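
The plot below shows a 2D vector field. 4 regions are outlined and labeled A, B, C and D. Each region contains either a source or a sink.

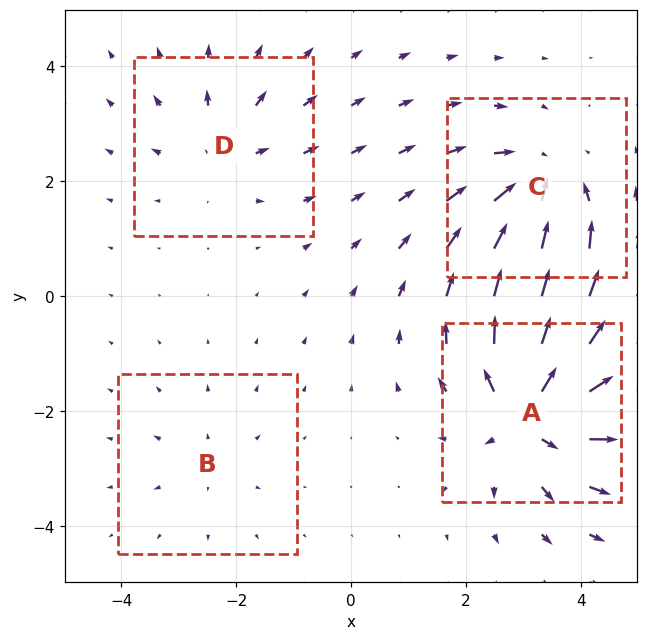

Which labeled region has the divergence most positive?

Divergence at each region's feature centre — A: about +8, B: about +2, C: about -6, D: about +4. Region A is most positive.

A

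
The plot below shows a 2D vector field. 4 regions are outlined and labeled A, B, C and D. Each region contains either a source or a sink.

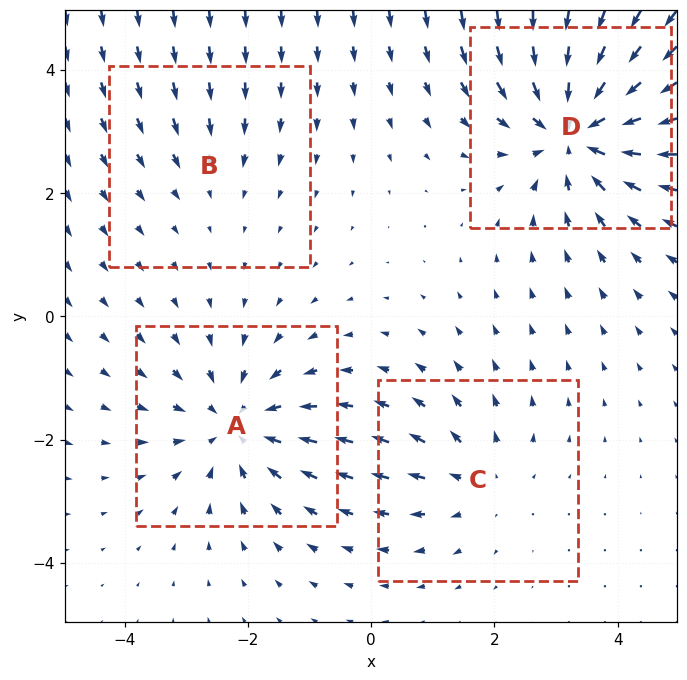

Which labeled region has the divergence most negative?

D

Divergence at each region's feature centre — A: about -4, B: about -2, C: about +3, D: about -6. Region D is most negative.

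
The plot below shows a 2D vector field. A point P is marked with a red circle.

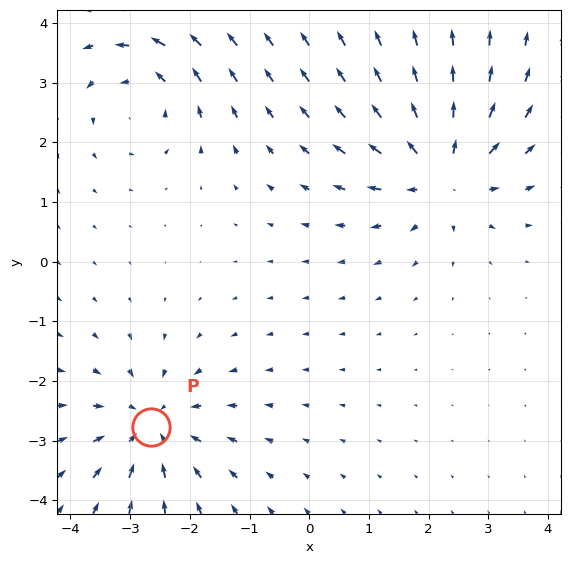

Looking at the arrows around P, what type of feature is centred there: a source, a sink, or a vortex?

sink

At P (-2.7, -2.8) the arrows converge inward. Divergence about -3, curl ≈0 — negative divergence with near-zero curl is a sink.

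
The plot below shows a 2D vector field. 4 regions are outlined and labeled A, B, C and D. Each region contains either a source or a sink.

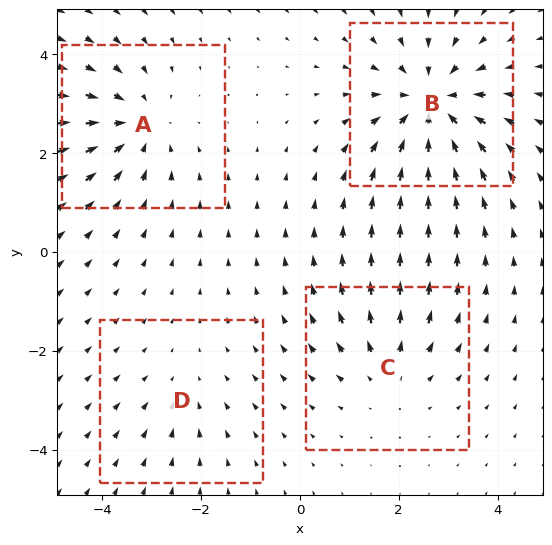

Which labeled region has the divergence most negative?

Divergence at each region's feature centre — A: about -4, B: about -6, C: about +3, D: about -2. Region B is most negative.

B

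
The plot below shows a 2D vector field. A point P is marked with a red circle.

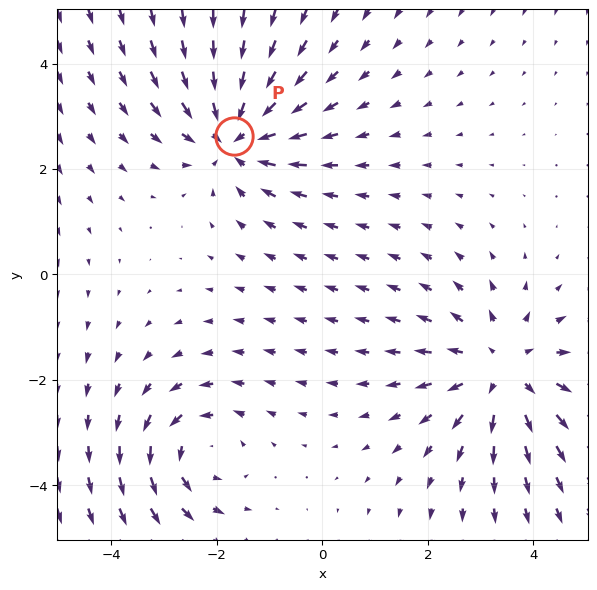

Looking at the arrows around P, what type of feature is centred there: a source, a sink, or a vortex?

At P (-1.7, 2.6) the arrows converge inward. Divergence about -4, curl ≈0 — negative divergence with near-zero curl is a sink.

sink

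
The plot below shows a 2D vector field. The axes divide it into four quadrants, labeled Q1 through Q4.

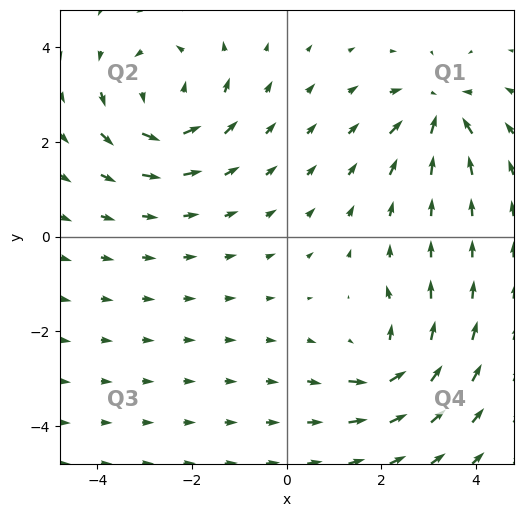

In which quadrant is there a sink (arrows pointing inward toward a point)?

Q1

The sink sits at approximately (3.2, 2.6), which lies in quadrant Q1. The divergence there is about -5, negative as expected for a sink.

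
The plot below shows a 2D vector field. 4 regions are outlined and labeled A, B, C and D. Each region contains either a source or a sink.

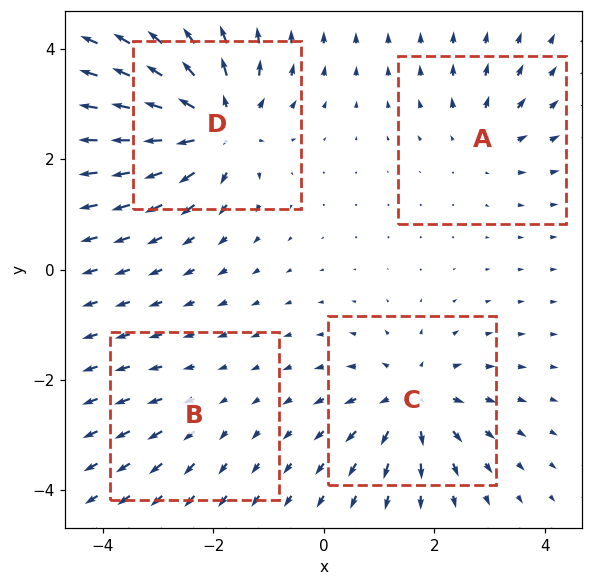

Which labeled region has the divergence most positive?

Divergence at each region's feature centre — A: about +4, B: about +2, C: about +6, D: about +8. Region D is most positive.

D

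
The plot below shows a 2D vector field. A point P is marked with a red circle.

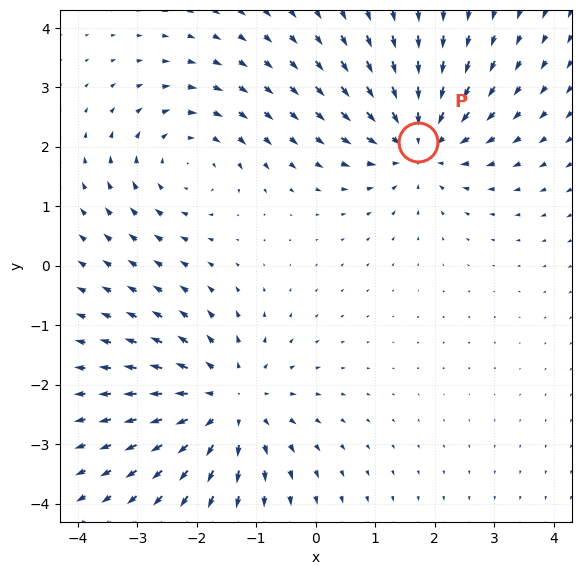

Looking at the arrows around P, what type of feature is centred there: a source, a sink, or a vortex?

sink

At P (1.7, 2.1) the arrows converge inward. Divergence about -4, curl ≈0 — negative divergence with near-zero curl is a sink.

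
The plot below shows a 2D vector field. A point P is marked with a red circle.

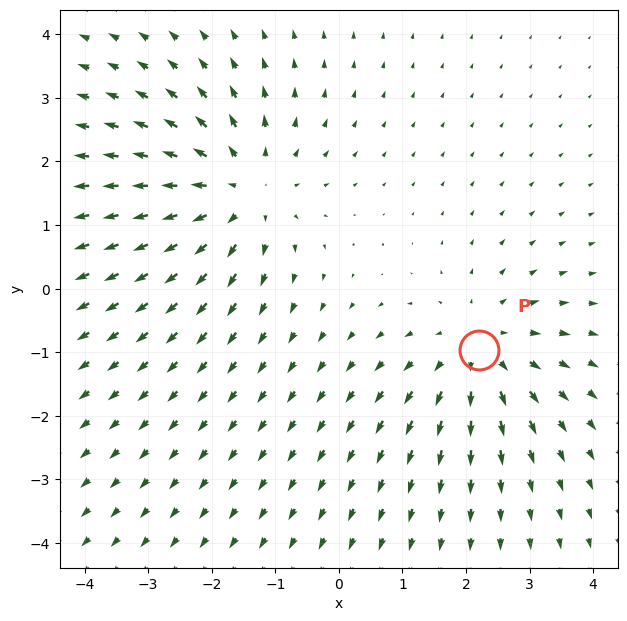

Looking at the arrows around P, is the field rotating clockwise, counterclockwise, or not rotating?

not rotating

Near P at (2.2, -1.0) the arrows show no circulation. The curl there is ≈0.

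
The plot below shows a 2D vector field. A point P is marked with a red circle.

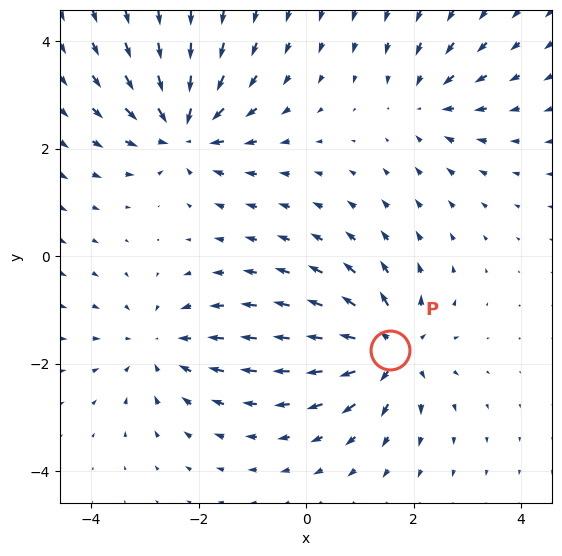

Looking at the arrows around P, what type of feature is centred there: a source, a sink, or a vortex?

source

At P (1.6, -1.7) the arrows spread outward. Divergence about +7, curl ≈0 — positive divergence with near-zero curl is a source.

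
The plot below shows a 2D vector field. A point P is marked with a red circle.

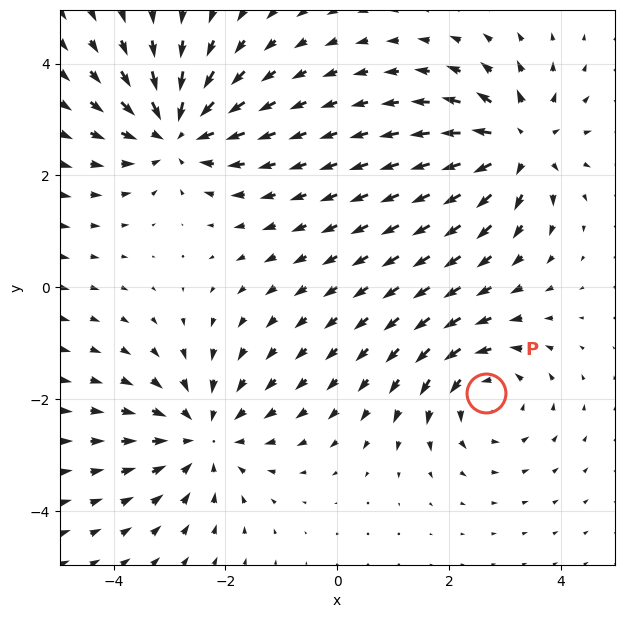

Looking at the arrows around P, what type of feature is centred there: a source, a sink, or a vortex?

vortex

At P (2.7, -1.9) the arrows circulate counterclockwise. Divergence ≈0, curl about +3 — near-zero divergence with nonzero curl is a vortex.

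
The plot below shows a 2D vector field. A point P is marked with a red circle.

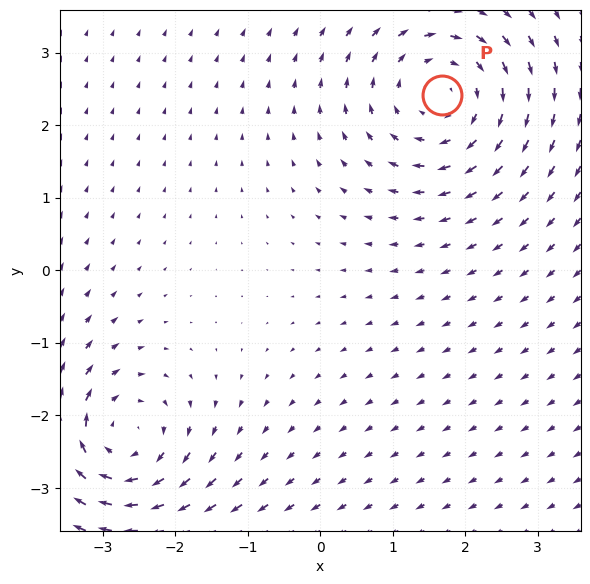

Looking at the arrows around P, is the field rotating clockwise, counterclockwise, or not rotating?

Near P at (1.7, 2.4) the arrows circulate clockwise. The curl (z-component) there is about -4; negative curl means clockwise rotation.

clockwise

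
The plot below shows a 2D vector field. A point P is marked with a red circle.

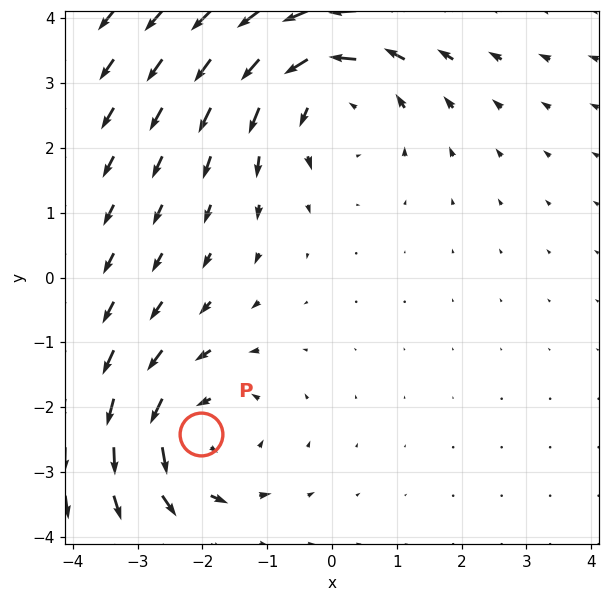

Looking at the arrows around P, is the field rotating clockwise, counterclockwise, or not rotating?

Near P at (-2.0, -2.4) the arrows circulate counterclockwise. The curl (z-component) there is about +3; positive curl means counterclockwise rotation.

counterclockwise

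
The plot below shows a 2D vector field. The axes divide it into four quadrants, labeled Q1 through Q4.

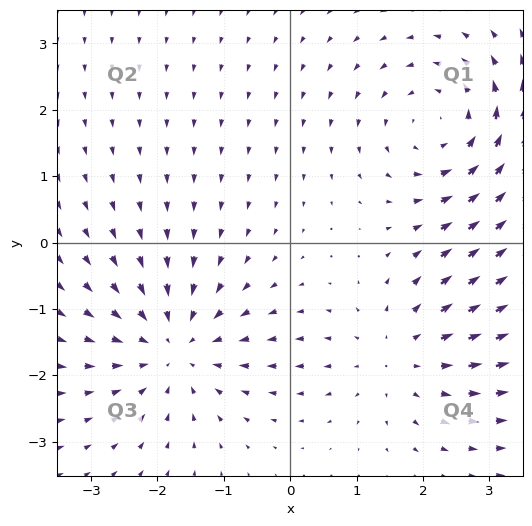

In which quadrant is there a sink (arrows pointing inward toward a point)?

Q3

The sink sits at approximately (-1.7, -1.6), which lies in quadrant Q3. The divergence there is about -5, negative as expected for a sink.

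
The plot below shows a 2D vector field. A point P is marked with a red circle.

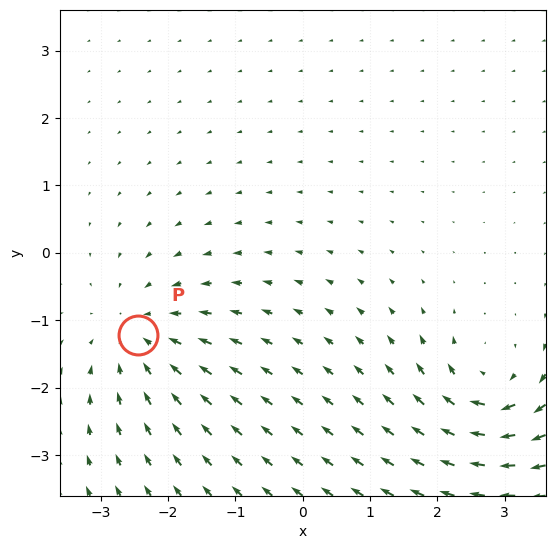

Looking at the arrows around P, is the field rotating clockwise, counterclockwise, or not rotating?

not rotating

Near P at (-2.4, -1.2) the arrows show no circulation. The curl there is ≈0.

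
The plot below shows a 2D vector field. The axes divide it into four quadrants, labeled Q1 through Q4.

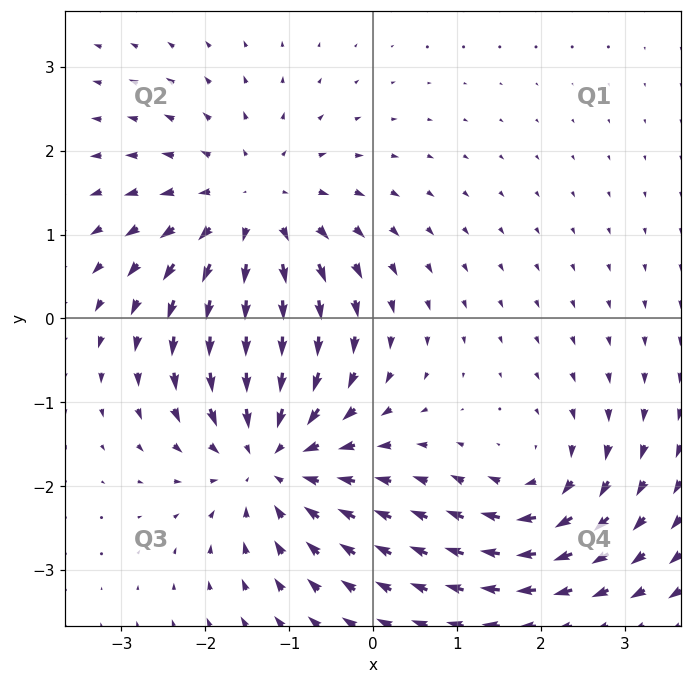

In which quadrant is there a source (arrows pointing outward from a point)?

Q2

The source sits at approximately (-1.4, 1.3), which lies in quadrant Q2. The divergence there is about +4, positive as expected for a source.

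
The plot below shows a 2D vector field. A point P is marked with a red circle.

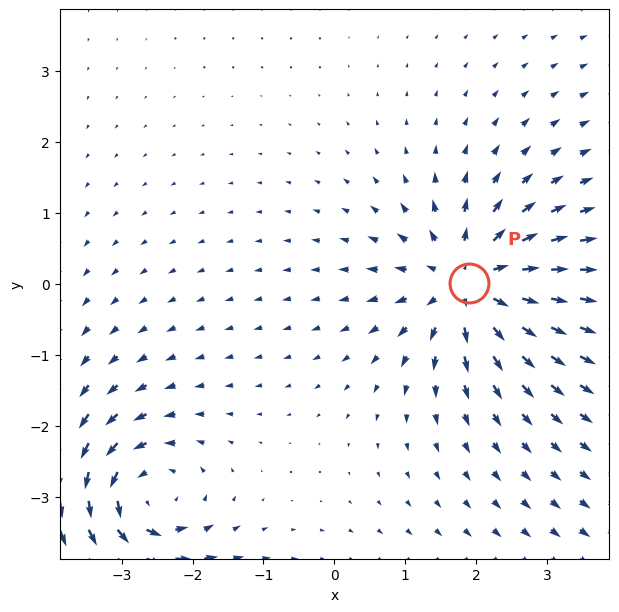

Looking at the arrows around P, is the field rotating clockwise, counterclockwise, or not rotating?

not rotating

Near P at (1.9, 0.0) the arrows show no circulation. The curl there is ≈0.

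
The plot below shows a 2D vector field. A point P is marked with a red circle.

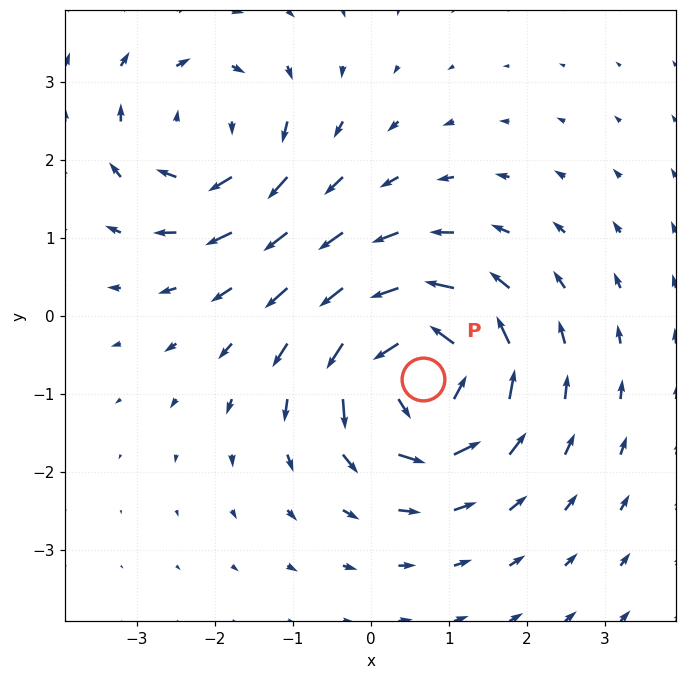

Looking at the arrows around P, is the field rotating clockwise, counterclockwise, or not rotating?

Near P at (0.7, -0.8) the arrows circulate counterclockwise. The curl (z-component) there is about +7; positive curl means counterclockwise rotation.

counterclockwise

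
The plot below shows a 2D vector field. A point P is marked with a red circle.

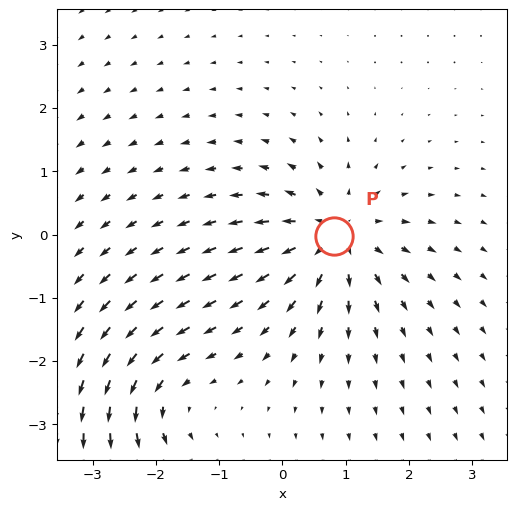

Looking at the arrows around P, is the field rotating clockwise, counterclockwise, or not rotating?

Near P at (0.8, -0.0) the arrows show no circulation. The curl there is ≈0.

not rotating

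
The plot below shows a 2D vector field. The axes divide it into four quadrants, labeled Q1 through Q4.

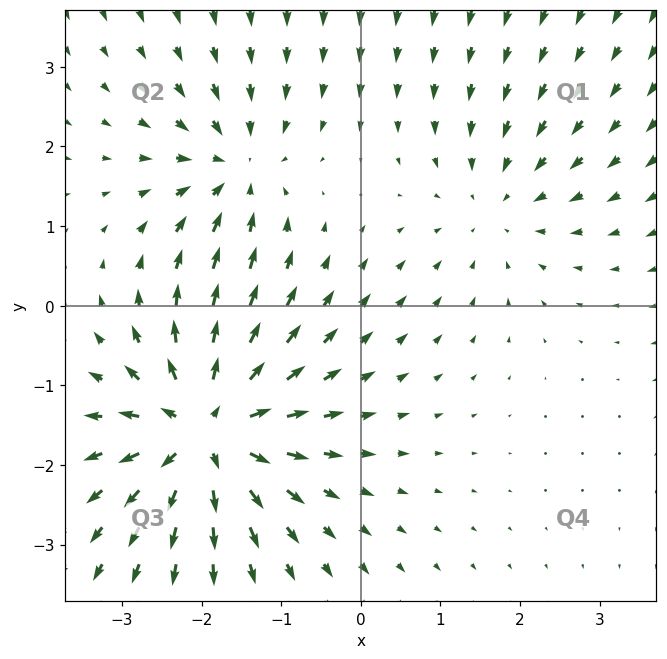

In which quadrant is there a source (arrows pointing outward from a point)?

The source sits at approximately (-1.9, -1.6), which lies in quadrant Q3. The divergence there is about +6, positive as expected for a source.

Q3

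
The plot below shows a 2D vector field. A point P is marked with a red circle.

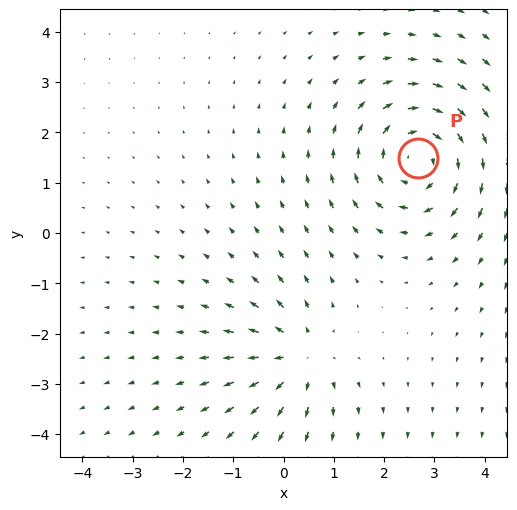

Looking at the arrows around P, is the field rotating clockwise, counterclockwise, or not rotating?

clockwise

Near P at (2.7, 1.5) the arrows circulate clockwise. The curl (z-component) there is about -5; negative curl means clockwise rotation.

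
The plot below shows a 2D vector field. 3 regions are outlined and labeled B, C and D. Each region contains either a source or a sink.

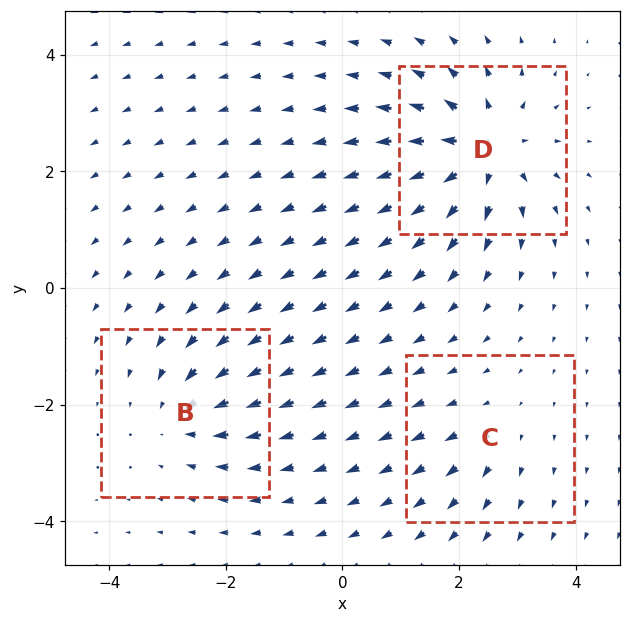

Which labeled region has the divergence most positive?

Divergence at each region's feature centre — B: about -3, C: about +2, D: about +6. Region D is most positive.

D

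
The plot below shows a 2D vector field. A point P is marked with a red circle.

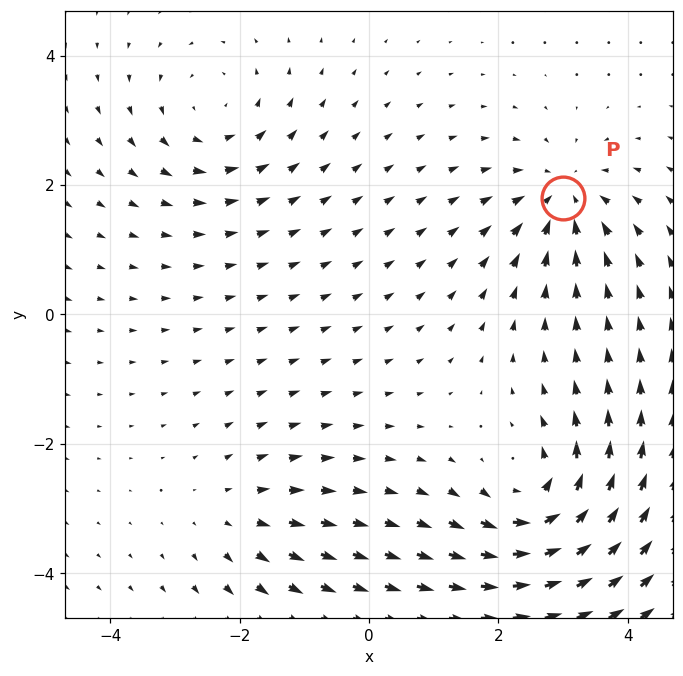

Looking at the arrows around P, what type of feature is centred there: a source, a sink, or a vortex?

sink

At P (3.0, 1.8) the arrows converge inward. Divergence about -5, curl ≈0 — negative divergence with near-zero curl is a sink.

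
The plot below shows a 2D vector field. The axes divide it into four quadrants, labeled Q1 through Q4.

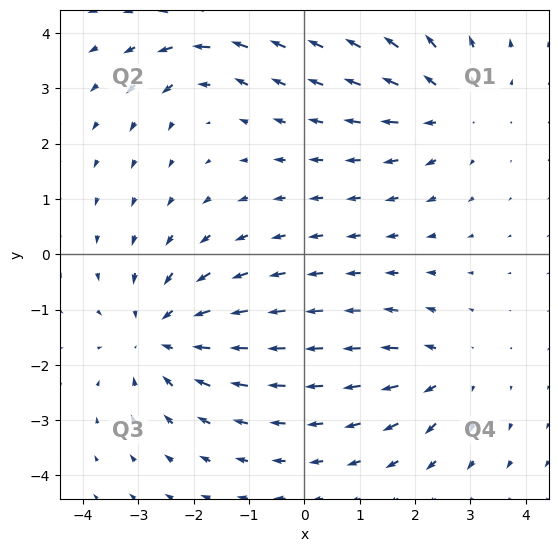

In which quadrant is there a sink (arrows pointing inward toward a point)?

The sink sits at approximately (-2.6, -1.5), which lies in quadrant Q3. The divergence there is about -4, negative as expected for a sink.

Q3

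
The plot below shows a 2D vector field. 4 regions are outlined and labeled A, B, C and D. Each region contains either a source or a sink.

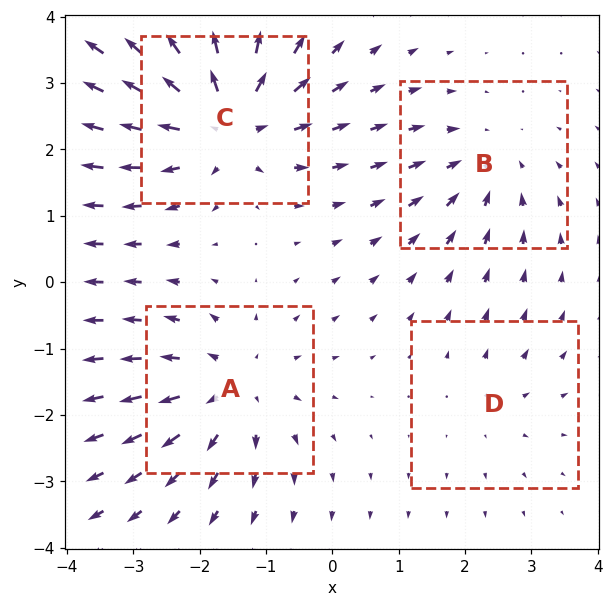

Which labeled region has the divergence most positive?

C

Divergence at each region's feature centre — A: about +4, B: about -3, C: about +6, D: about +2. Region C is most positive.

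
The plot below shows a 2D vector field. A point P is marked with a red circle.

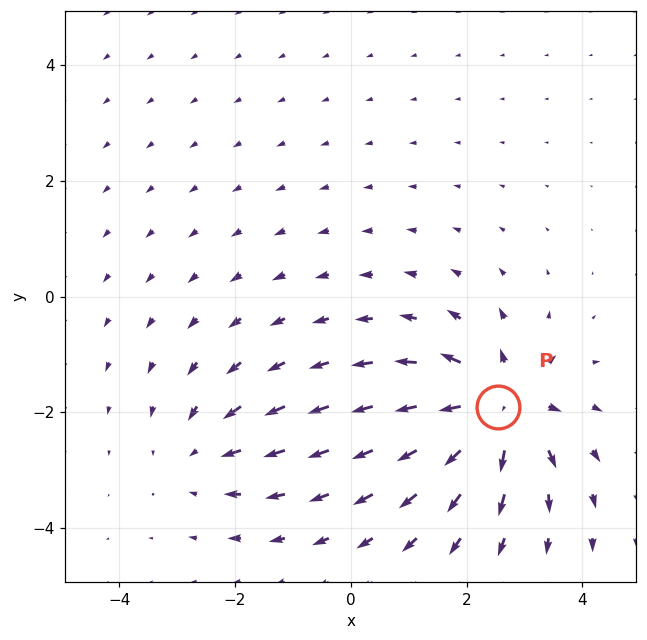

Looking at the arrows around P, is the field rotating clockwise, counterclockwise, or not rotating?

not rotating

Near P at (2.5, -1.9) the arrows show no circulation. The curl there is ≈0.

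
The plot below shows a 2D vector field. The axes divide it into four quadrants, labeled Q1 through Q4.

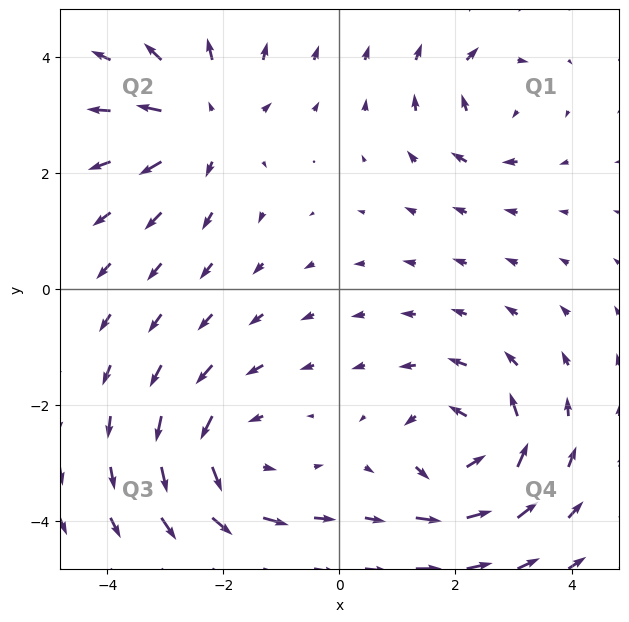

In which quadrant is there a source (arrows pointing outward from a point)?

Q2

The source sits at approximately (-2.3, 2.9), which lies in quadrant Q2. The divergence there is about +4, positive as expected for a source.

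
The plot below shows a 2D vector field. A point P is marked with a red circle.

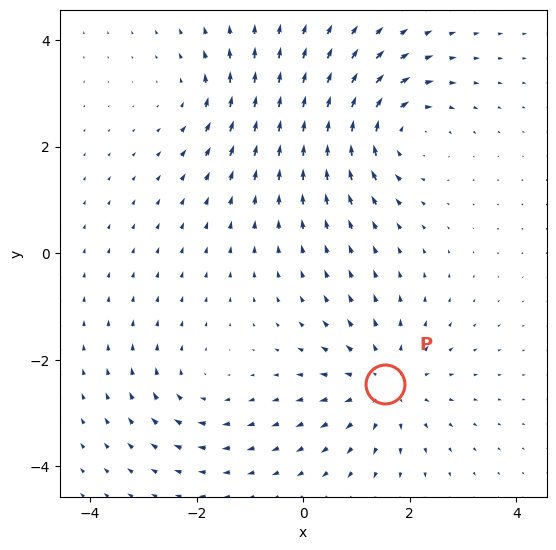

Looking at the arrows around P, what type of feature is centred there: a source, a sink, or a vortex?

source

At P (1.5, -2.5) the arrows spread outward. Divergence about +4, curl ≈0 — positive divergence with near-zero curl is a source.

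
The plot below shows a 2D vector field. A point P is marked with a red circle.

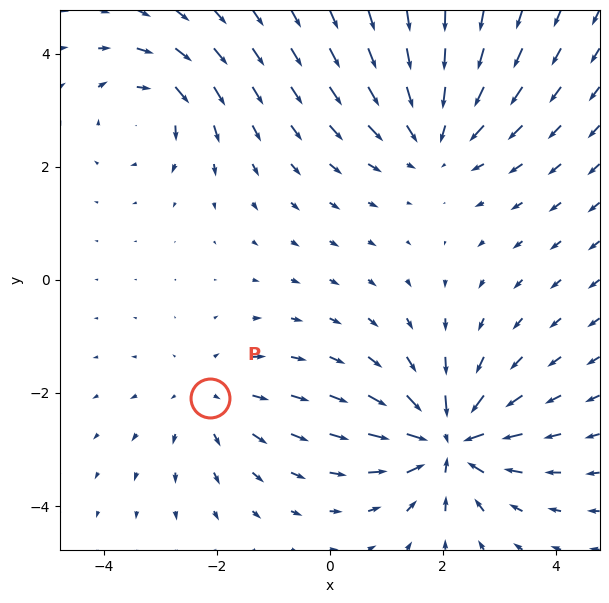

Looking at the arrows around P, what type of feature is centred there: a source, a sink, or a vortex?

At P (-2.1, -2.1) the arrows spread outward. Divergence about +2, curl ≈0 — positive divergence with near-zero curl is a source.

source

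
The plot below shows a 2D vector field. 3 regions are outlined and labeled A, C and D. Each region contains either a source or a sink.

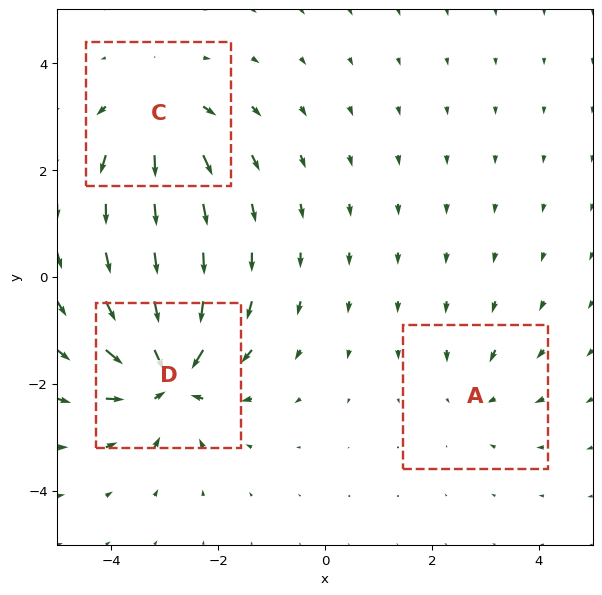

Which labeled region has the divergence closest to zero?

A

Divergence at each region's feature centre — A: about -3, C: about +4, D: about -6. Region A is closest to zero.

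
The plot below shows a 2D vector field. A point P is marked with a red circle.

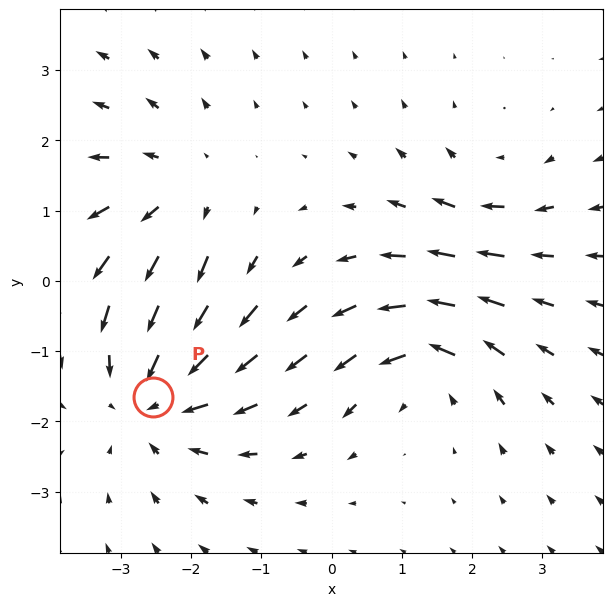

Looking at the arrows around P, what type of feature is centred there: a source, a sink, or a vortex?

sink

At P (-2.5, -1.7) the arrows converge inward. Divergence about -4, curl ≈0 — negative divergence with near-zero curl is a sink.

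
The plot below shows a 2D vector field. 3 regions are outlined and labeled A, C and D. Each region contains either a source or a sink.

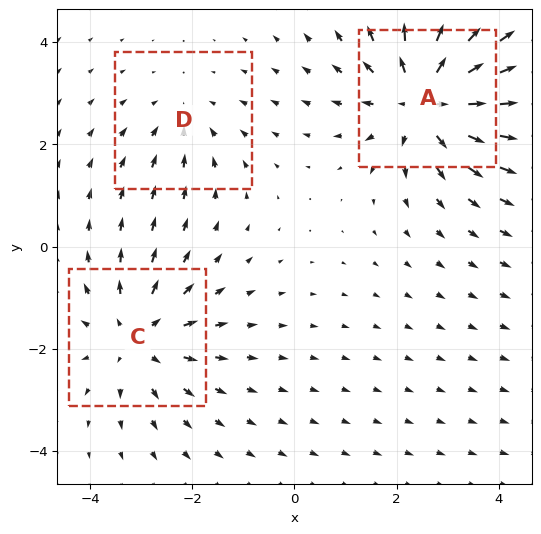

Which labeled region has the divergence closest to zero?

D

Divergence at each region's feature centre — A: about +4, C: about +3, D: about -2. Region D is closest to zero.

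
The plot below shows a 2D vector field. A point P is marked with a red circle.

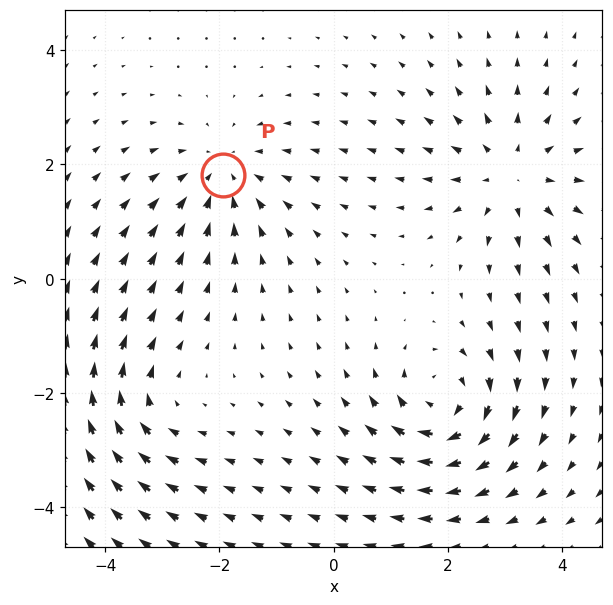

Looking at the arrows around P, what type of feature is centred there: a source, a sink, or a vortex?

sink

At P (-1.9, 1.8) the arrows converge inward. Divergence about -4, curl ≈0 — negative divergence with near-zero curl is a sink.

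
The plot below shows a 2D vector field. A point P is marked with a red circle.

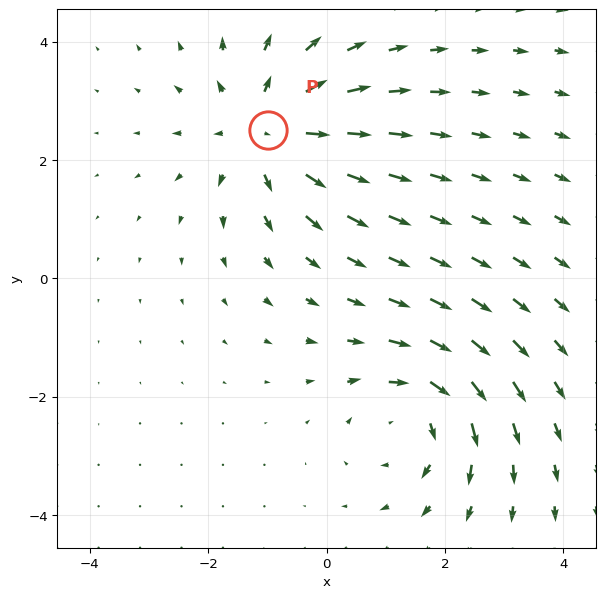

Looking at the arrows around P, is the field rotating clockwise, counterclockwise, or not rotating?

not rotating

Near P at (-1.0, 2.5) the arrows show no circulation. The curl there is ≈0.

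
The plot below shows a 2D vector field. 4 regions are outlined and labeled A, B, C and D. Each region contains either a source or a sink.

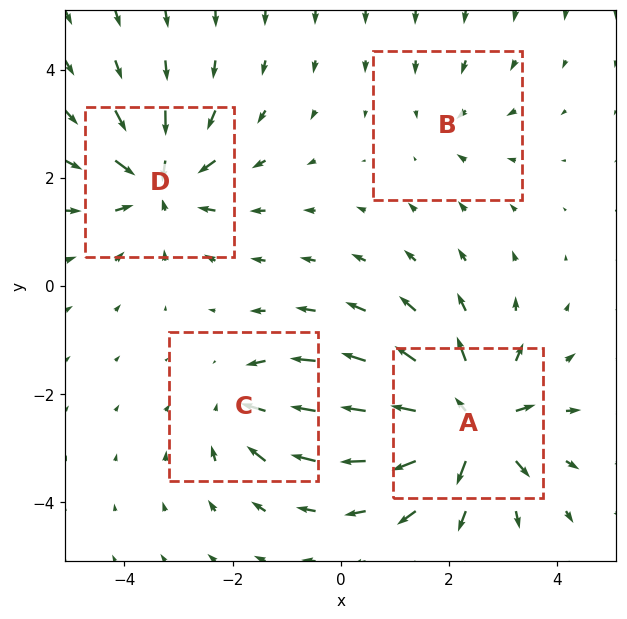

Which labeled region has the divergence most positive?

Divergence at each region's feature centre — A: about +8, B: about -2, C: about -4, D: about -6. Region A is most positive.

A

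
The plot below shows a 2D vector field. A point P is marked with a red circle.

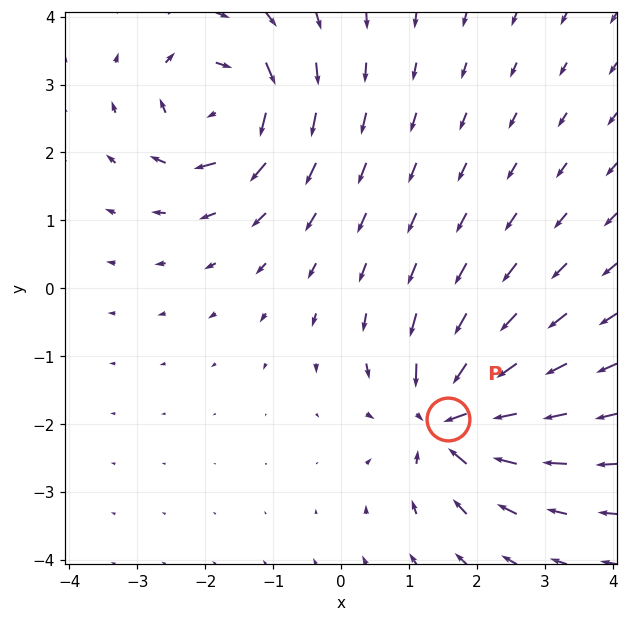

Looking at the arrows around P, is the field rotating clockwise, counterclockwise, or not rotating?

Near P at (1.6, -1.9) the arrows show no circulation. The curl there is ≈0.

not rotating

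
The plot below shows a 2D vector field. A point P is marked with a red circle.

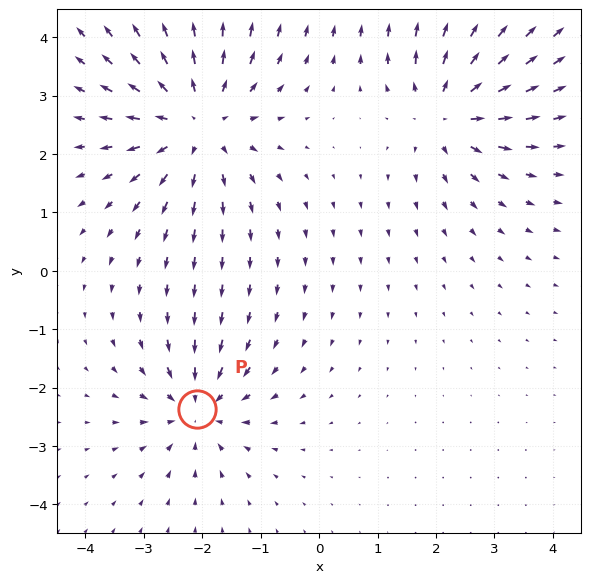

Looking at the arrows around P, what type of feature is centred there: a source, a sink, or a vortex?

sink

At P (-2.1, -2.4) the arrows converge inward. Divergence about -4, curl ≈0 — negative divergence with near-zero curl is a sink.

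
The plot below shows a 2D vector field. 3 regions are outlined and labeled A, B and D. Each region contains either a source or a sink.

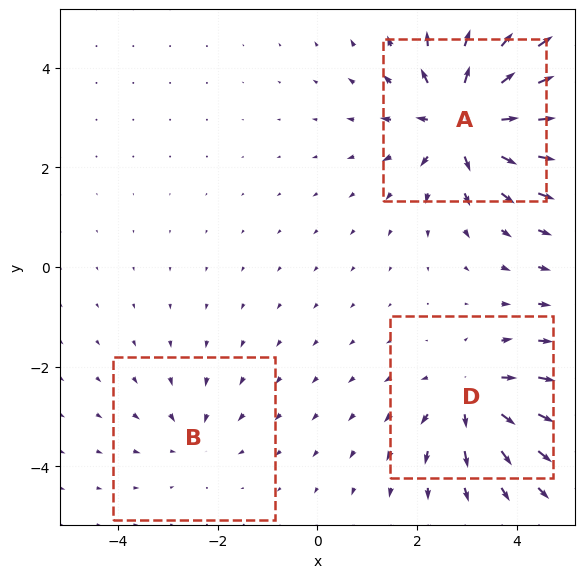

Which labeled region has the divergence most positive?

Divergence at each region's feature centre — A: about +6, B: about -2, D: about +4. Region A is most positive.

A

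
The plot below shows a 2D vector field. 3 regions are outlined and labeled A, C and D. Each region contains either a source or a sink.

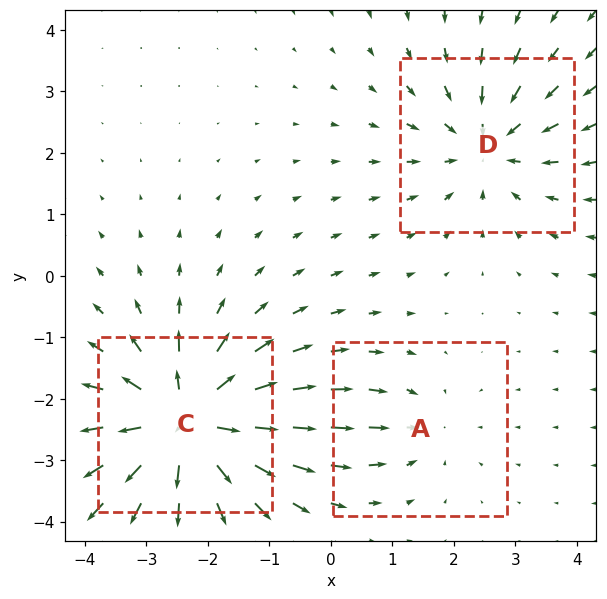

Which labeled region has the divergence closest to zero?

A

Divergence at each region's feature centre — A: about -2, C: about +5, D: about -3. Region A is closest to zero.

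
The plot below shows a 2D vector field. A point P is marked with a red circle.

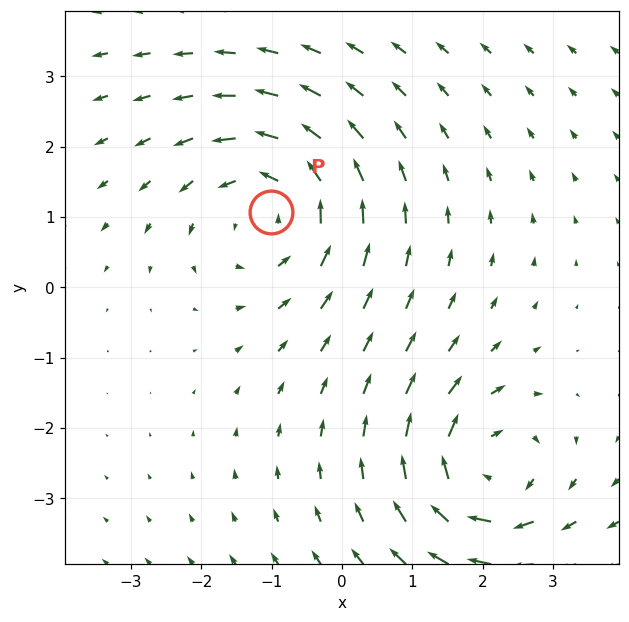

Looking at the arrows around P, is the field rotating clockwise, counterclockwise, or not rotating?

Near P at (-1.0, 1.1) the arrows circulate counterclockwise. The curl (z-component) there is about +3; positive curl means counterclockwise rotation.

counterclockwise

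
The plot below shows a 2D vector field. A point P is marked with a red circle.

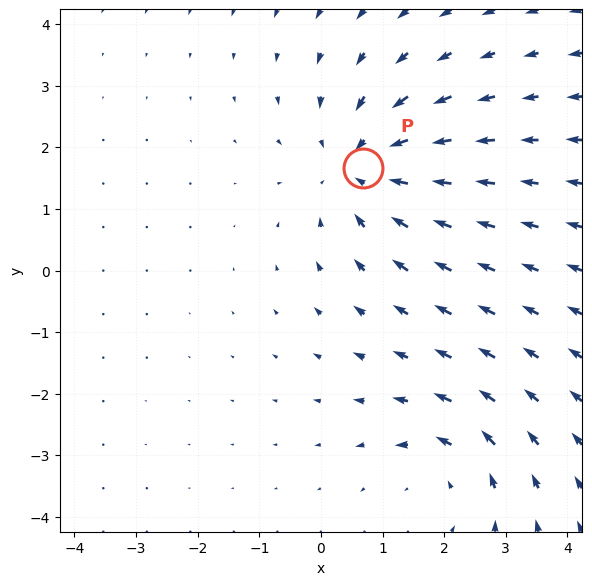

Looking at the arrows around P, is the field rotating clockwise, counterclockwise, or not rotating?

Near P at (0.7, 1.7) the arrows show no circulation. The curl there is ≈0.

not rotating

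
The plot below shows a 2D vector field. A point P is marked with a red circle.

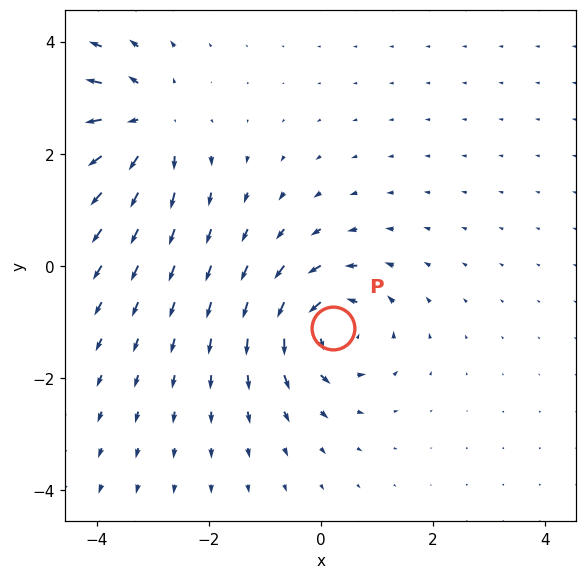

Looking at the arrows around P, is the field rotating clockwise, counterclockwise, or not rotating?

counterclockwise

Near P at (0.2, -1.1) the arrows circulate counterclockwise. The curl (z-component) there is about +6; positive curl means counterclockwise rotation.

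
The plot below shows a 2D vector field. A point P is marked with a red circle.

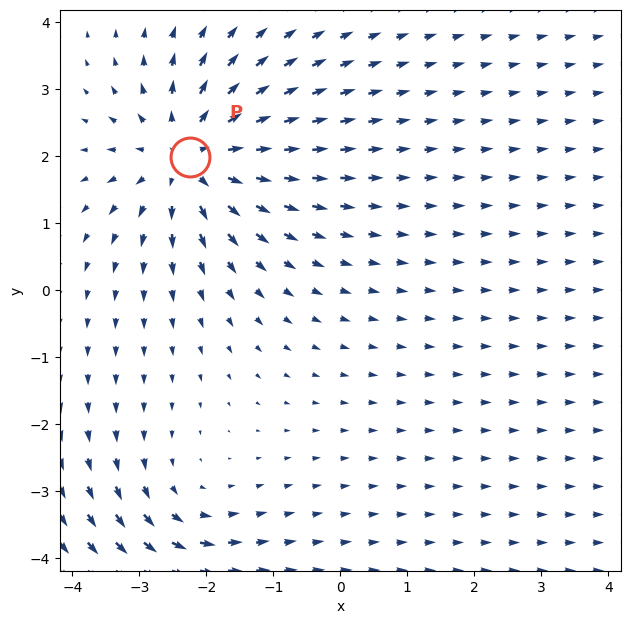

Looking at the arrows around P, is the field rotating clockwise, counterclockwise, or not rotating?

Near P at (-2.2, 2.0) the arrows show no circulation. The curl there is ≈0.

not rotating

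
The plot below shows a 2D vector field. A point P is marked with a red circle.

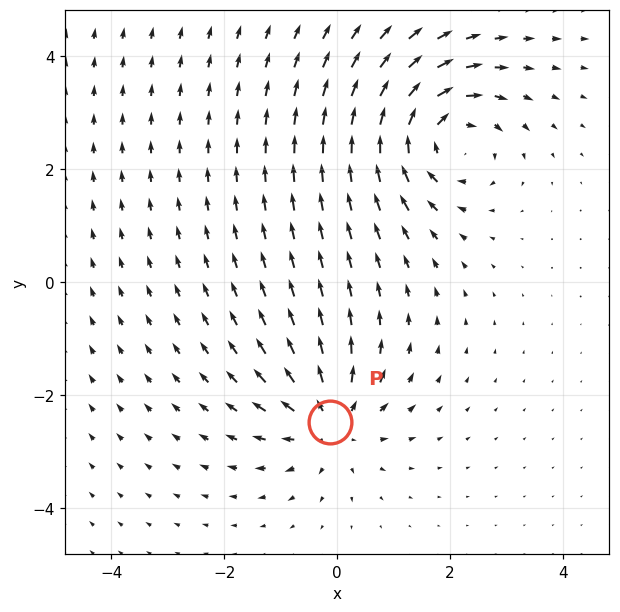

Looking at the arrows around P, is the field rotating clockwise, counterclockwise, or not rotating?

Near P at (-0.1, -2.5) the arrows show no circulation. The curl there is ≈0.

not rotating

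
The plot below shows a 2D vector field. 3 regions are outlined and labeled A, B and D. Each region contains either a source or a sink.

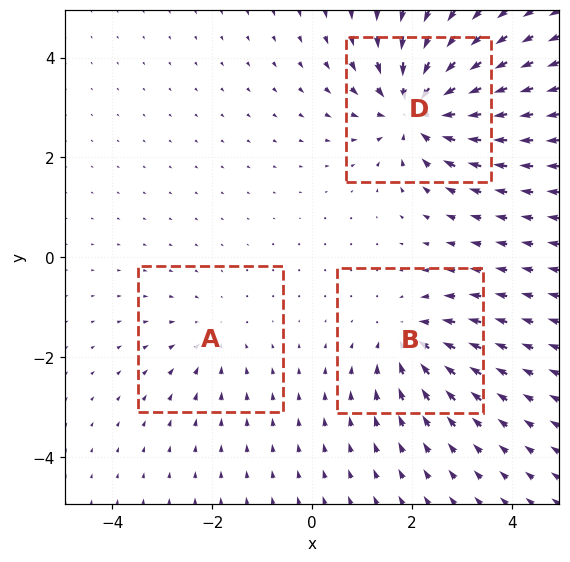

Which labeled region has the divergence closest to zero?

Divergence at each region's feature centre — A: about -2, B: about -3, D: about -5. Region A is closest to zero.

A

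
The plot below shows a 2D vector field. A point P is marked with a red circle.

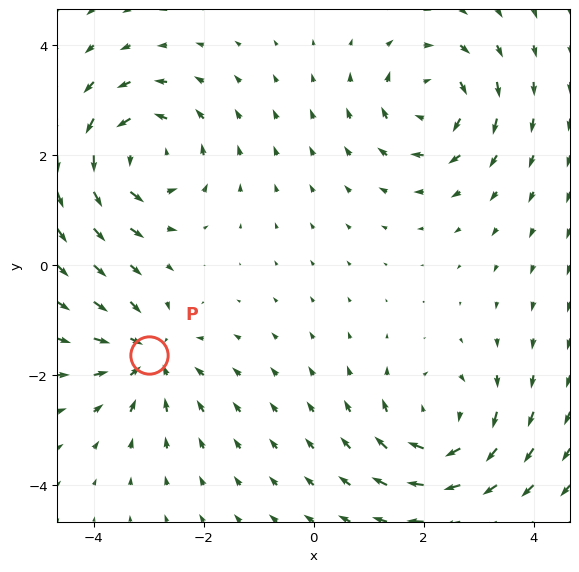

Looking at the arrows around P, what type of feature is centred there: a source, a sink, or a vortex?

sink

At P (-3.0, -1.6) the arrows converge inward. Divergence about -5, curl ≈0 — negative divergence with near-zero curl is a sink.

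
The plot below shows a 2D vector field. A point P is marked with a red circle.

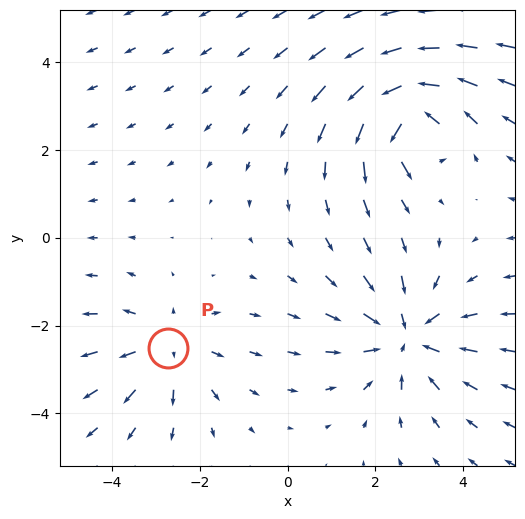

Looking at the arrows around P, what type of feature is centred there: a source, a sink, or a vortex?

At P (-2.7, -2.5) the arrows spread outward. Divergence about +3, curl ≈0 — positive divergence with near-zero curl is a source.

source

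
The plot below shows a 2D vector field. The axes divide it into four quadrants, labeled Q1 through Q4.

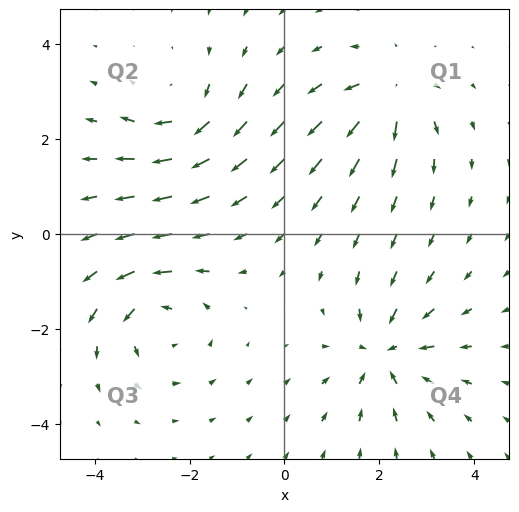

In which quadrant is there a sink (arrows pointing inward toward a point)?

Q4

The sink sits at approximately (2.1, -2.5), which lies in quadrant Q4. The divergence there is about -5, negative as expected for a sink.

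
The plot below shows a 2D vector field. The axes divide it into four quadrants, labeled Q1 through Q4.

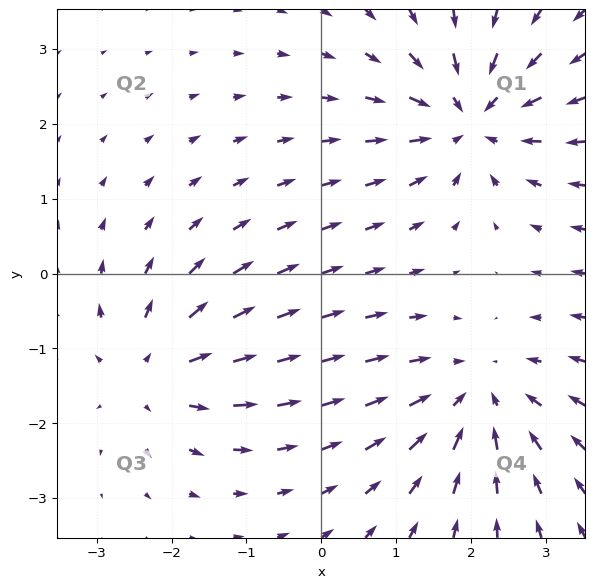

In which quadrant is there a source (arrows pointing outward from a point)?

The source sits at approximately (-2.3, -1.3), which lies in quadrant Q3. The divergence there is about +4, positive as expected for a source.

Q3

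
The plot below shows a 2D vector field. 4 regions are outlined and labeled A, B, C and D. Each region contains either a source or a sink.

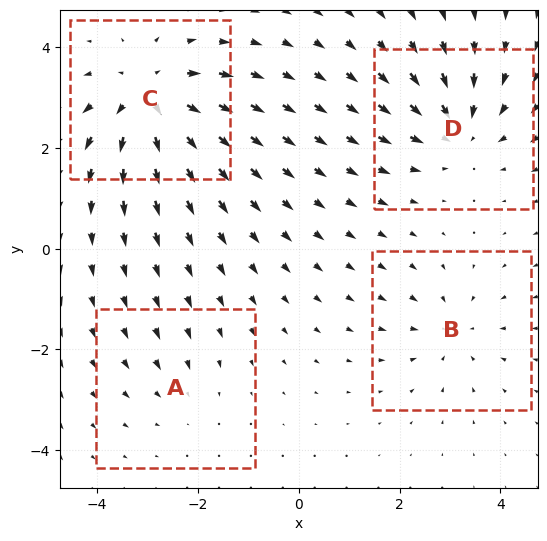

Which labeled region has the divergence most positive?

Divergence at each region's feature centre — A: about -2, B: about -3, C: about +6, D: about -5. Region C is most positive.

C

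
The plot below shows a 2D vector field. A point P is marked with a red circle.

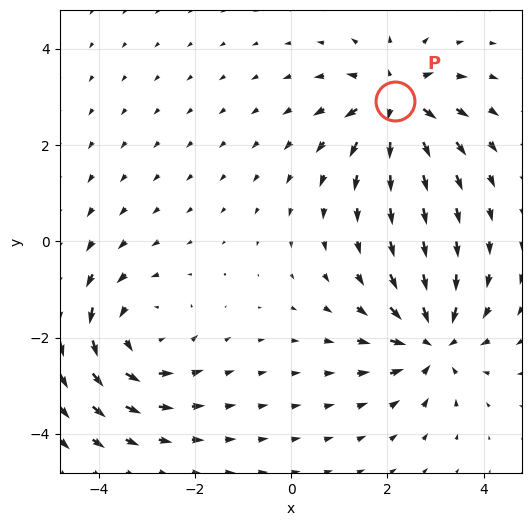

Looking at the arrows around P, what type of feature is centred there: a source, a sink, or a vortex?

source

At P (2.2, 2.9) the arrows spread outward. Divergence about +6, curl ≈0 — positive divergence with near-zero curl is a source.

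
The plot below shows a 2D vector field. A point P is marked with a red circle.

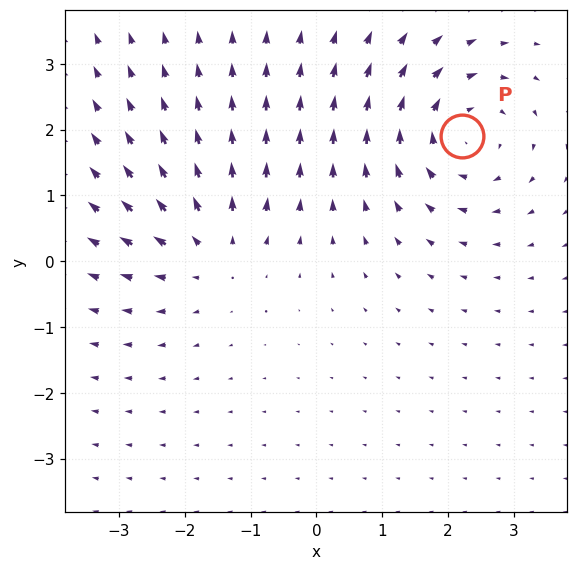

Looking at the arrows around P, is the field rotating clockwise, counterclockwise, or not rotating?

clockwise

Near P at (2.2, 1.9) the arrows circulate clockwise. The curl (z-component) there is about -4; negative curl means clockwise rotation.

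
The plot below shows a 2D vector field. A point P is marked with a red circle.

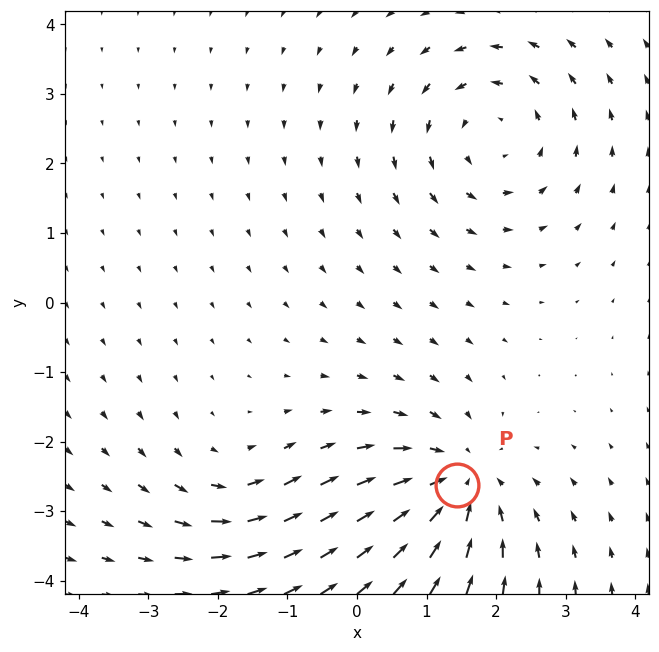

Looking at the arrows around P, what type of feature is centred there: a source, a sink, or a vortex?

sink

At P (1.4, -2.6) the arrows converge inward. Divergence about -4, curl ≈0 — negative divergence with near-zero curl is a sink.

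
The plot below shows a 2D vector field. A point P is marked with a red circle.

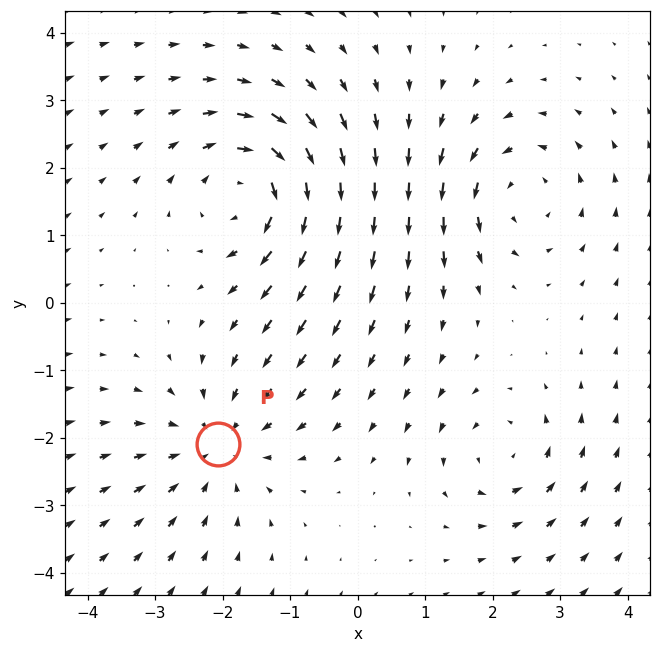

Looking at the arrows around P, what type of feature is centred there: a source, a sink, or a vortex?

At P (-2.1, -2.1) the arrows converge inward. Divergence about -3, curl ≈0 — negative divergence with near-zero curl is a sink.

sink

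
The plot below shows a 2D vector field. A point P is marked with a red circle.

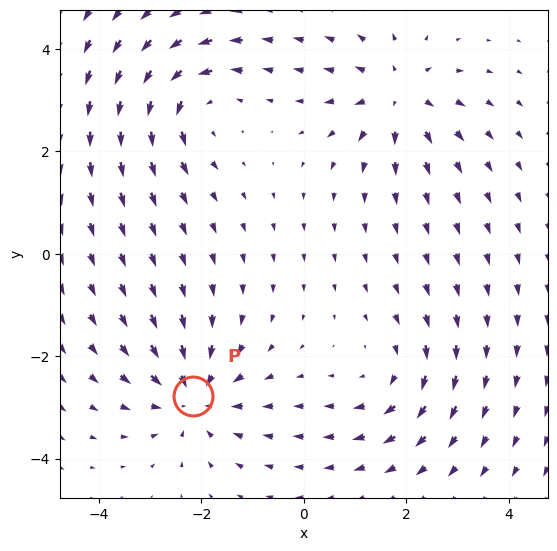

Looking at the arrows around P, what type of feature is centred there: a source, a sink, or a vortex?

At P (-2.2, -2.8) the arrows converge inward. Divergence about -4, curl ≈0 — negative divergence with near-zero curl is a sink.

sink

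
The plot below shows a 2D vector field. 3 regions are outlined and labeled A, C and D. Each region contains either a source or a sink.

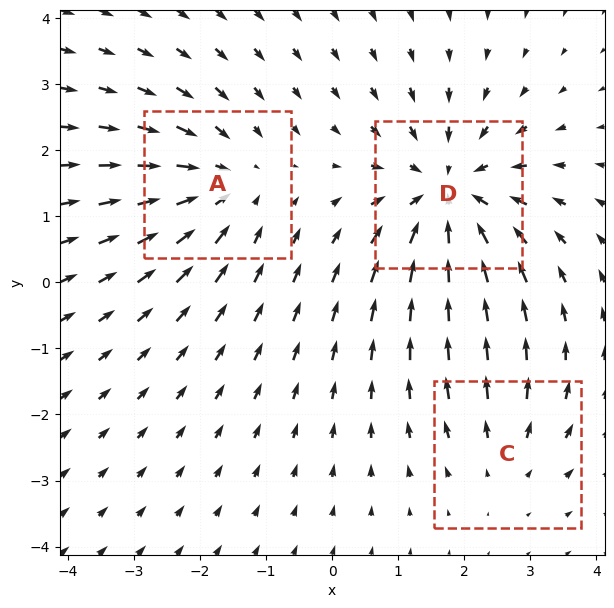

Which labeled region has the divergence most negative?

D

Divergence at each region's feature centre — A: about -3, C: about +2, D: about -4. Region D is most negative.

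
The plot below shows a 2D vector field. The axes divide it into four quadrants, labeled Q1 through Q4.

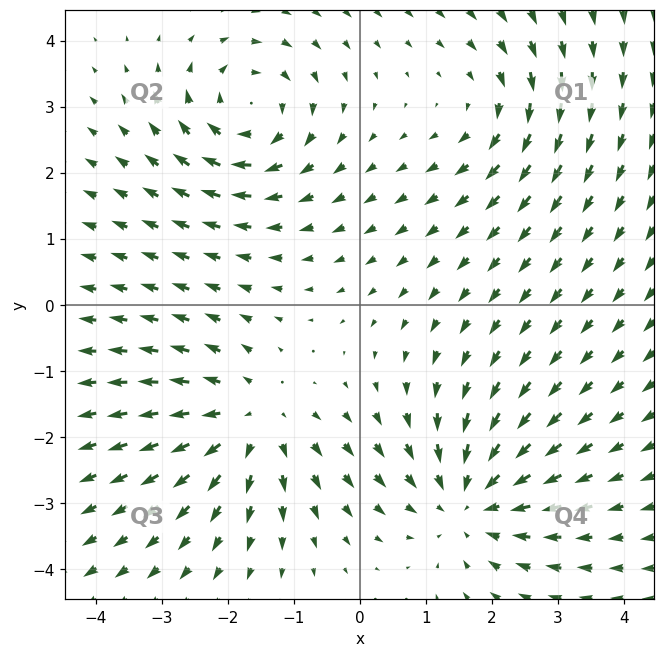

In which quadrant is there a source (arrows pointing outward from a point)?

The source sits at approximately (-1.7, -1.8), which lies in quadrant Q3. The divergence there is about +4, positive as expected for a source.

Q3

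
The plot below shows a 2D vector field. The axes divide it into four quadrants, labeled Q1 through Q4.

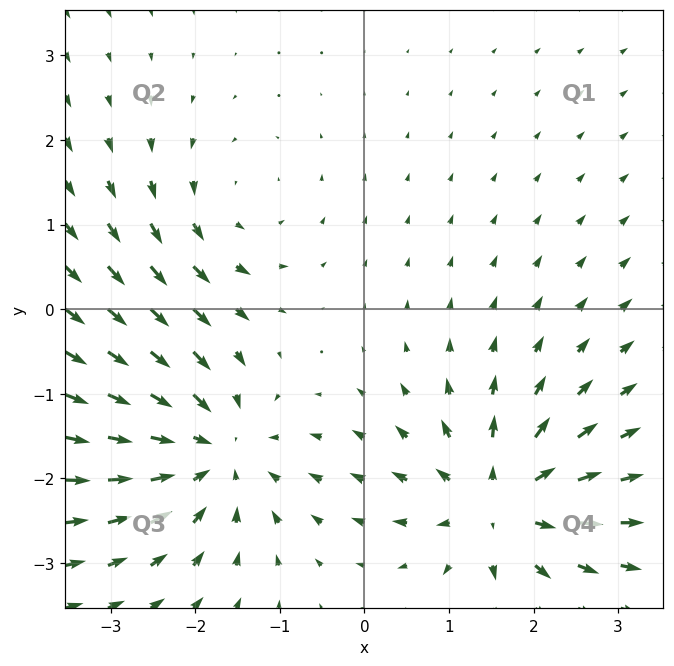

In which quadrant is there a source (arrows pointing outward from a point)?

The source sits at approximately (1.6, -2.3), which lies in quadrant Q4. The divergence there is about +6, positive as expected for a source.

Q4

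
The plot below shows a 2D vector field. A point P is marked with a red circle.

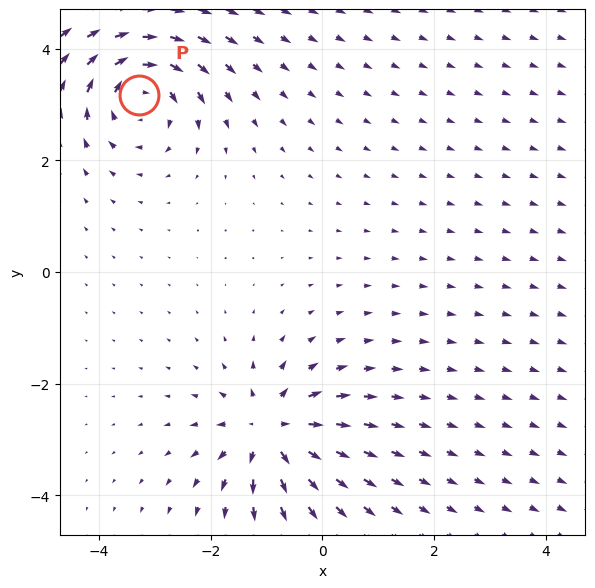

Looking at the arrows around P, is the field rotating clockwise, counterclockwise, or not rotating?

Near P at (-3.3, 3.2) the arrows circulate clockwise. The curl (z-component) there is about -4; negative curl means clockwise rotation.

clockwise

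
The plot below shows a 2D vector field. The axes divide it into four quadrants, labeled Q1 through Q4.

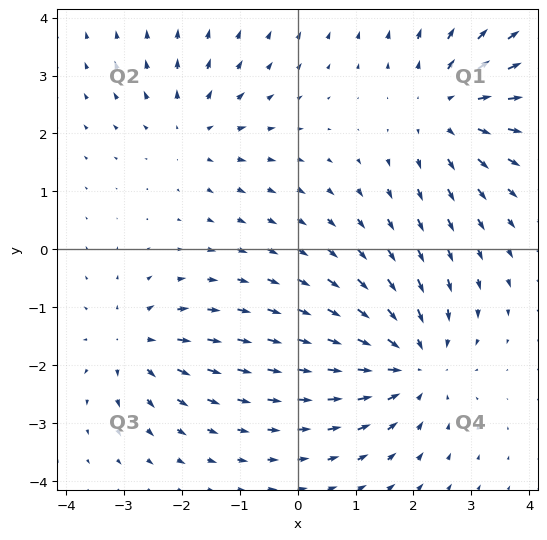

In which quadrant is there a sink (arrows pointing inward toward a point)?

Q4

The sink sits at approximately (2.0, -2.0), which lies in quadrant Q4. The divergence there is about -4, negative as expected for a sink.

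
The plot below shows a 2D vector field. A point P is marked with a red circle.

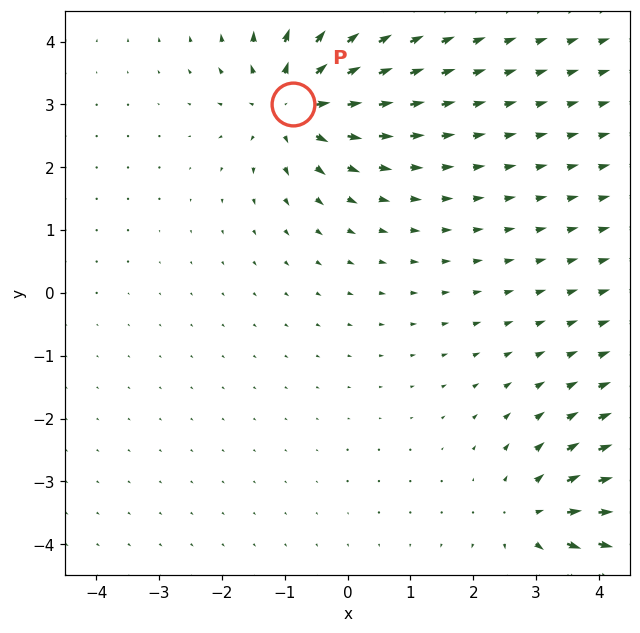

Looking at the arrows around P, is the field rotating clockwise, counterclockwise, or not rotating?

Near P at (-0.9, 3.0) the arrows show no circulation. The curl there is ≈0.

not rotating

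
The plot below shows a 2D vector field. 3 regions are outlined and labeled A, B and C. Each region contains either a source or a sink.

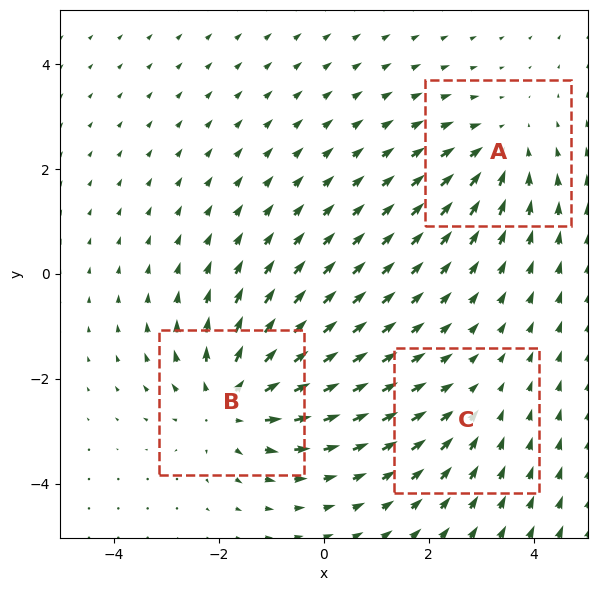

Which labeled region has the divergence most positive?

B

Divergence at each region's feature centre — A: about -3, B: about +5, C: about -2. Region B is most positive.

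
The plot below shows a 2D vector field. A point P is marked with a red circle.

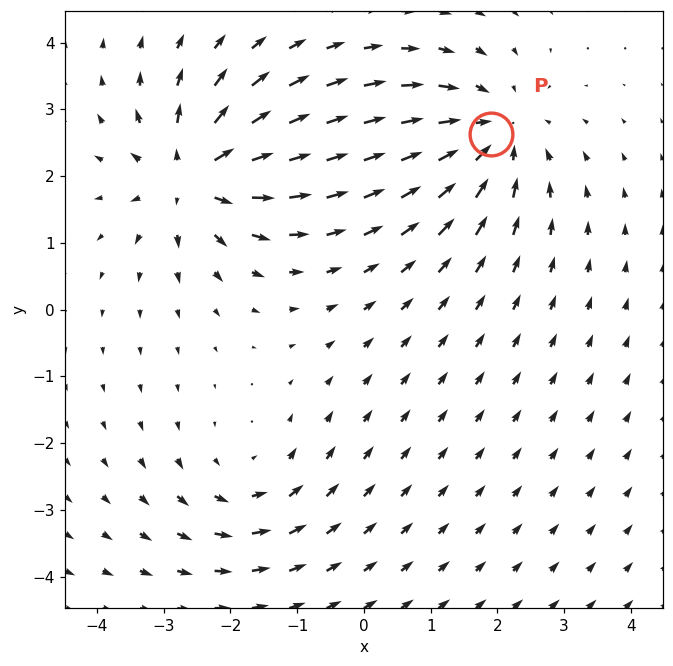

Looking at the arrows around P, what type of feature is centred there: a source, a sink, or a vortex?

sink

At P (1.9, 2.6) the arrows converge inward. Divergence about -5, curl ≈0 — negative divergence with near-zero curl is a sink.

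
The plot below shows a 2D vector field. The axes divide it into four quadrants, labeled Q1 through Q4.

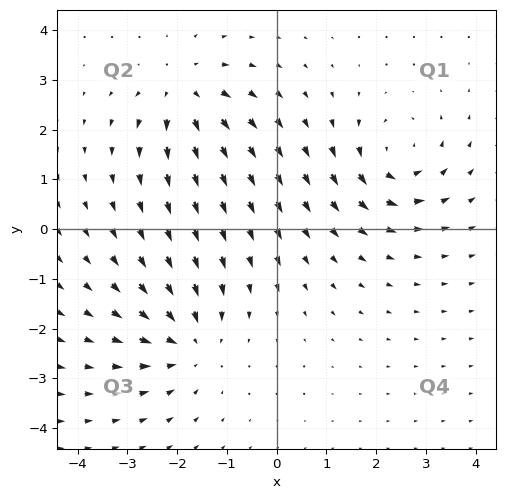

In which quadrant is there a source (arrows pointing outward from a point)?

Q2

The source sits at approximately (-1.9, 2.8), which lies in quadrant Q2. The divergence there is about +4, positive as expected for a source.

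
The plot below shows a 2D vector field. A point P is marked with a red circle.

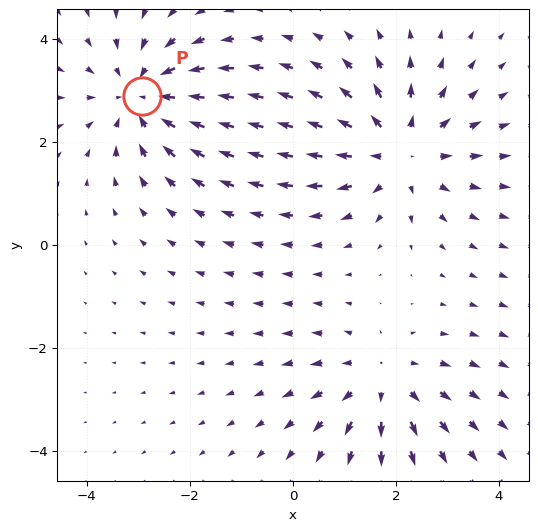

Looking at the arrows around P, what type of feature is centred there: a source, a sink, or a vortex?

sink

At P (-2.9, 2.9) the arrows converge inward. Divergence about -4, curl ≈0 — negative divergence with near-zero curl is a sink.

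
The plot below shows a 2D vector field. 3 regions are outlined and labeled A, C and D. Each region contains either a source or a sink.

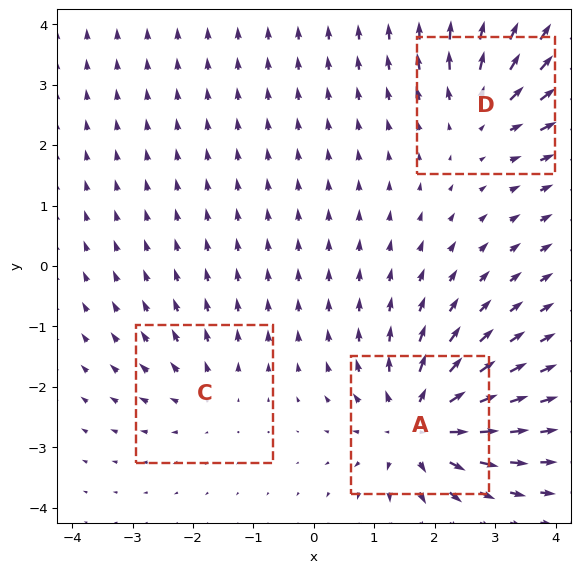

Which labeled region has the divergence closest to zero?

Divergence at each region's feature centre — A: about +5, C: about +2, D: about +3. Region C is closest to zero.

C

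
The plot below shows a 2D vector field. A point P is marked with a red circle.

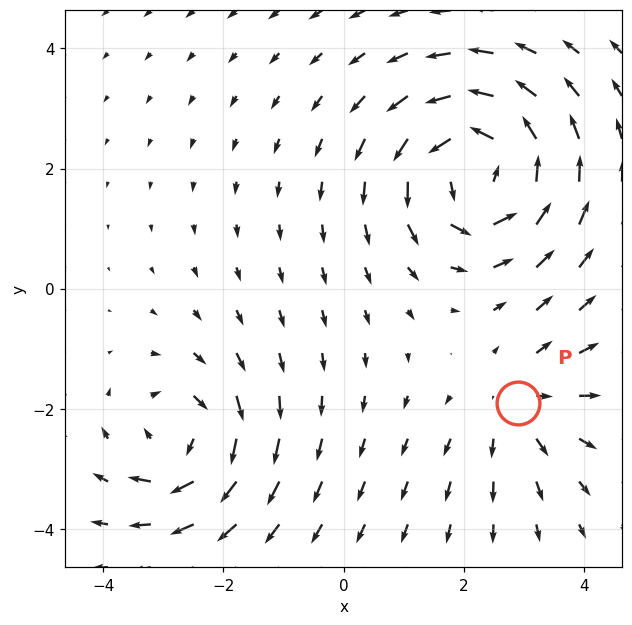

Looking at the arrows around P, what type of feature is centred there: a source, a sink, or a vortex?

source

At P (2.9, -1.9) the arrows spread outward. Divergence about +3, curl ≈0 — positive divergence with near-zero curl is a source.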